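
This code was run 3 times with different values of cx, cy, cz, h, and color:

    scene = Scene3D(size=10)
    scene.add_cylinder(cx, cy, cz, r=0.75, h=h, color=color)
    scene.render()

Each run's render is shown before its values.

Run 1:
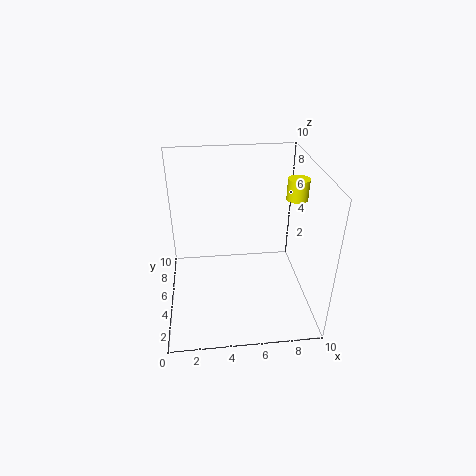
cx = 9.25; cy = 6; cz = 7.25; h = 1.5; color = 'yellow'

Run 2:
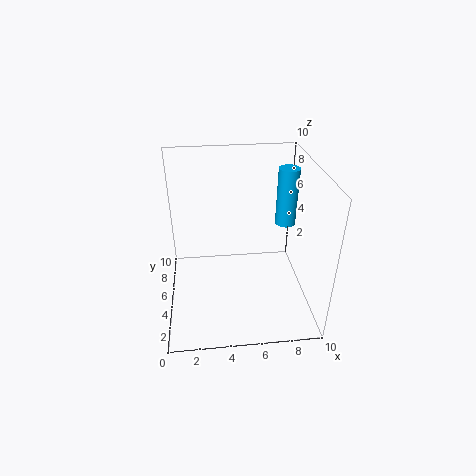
cx = 8.75; cy = 6.75; cz = 5; h = 4.25; color = 'deepskyblue'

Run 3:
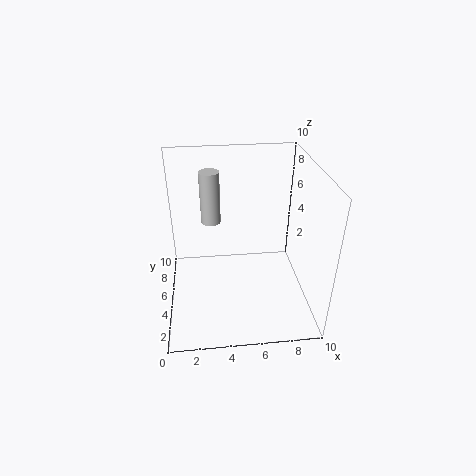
cx = 3.25; cy = 8; cz = 4.75; h = 4; color = 'lightgray'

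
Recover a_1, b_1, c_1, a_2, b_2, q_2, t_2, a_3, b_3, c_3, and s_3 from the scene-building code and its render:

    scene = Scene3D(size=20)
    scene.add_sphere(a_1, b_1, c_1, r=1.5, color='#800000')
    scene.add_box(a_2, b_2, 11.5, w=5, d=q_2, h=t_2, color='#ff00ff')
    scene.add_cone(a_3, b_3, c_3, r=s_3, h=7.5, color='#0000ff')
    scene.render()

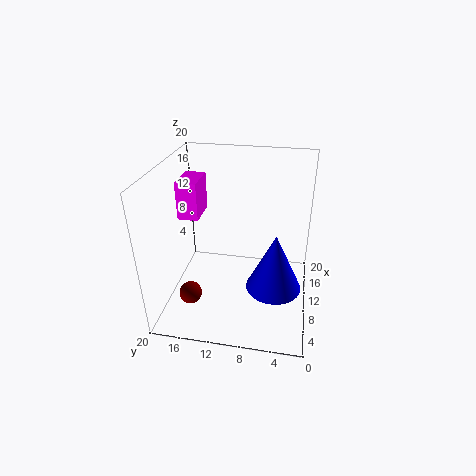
a_1 = 4.5
b_1 = 15.5
c_1 = 4
a_2 = 11
b_2 = 16
q_2 = 3
t_2 = 5.5
a_3 = 5.5
b_3 = 4.5
c_3 = 6
s_3 = 3.5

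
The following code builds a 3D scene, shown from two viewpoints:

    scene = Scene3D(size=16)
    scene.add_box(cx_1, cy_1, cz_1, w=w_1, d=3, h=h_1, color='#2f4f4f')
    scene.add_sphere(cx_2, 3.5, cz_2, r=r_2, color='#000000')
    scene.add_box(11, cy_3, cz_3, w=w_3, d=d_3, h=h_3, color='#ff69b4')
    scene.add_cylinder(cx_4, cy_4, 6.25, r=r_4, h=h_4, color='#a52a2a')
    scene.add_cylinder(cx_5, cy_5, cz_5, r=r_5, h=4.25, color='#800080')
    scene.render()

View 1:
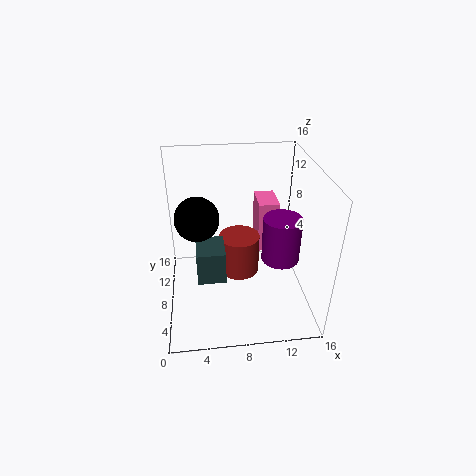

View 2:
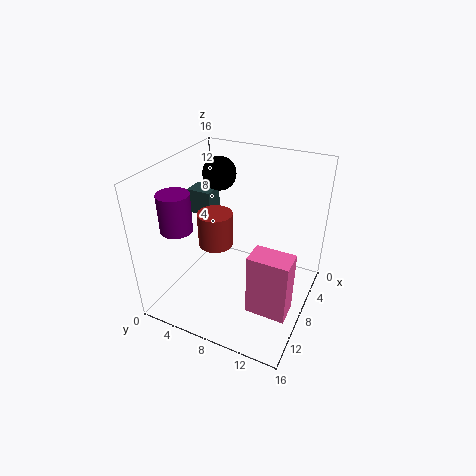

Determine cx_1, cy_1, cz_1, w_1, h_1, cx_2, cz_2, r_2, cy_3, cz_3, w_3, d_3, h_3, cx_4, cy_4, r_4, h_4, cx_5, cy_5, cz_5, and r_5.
cx_1 = 3.5; cy_1 = 0.25; cz_1 = 8.5; w_1 = 2.5; h_1 = 3; cx_2 = 3.75; cz_2 = 13.25; r_2 = 2; cy_3 = 11.5; cz_3 = 3.5; w_3 = 2.5; d_3 = 4; h_3 = 6.5; cx_4 = 7.75; cy_4 = 5; r_4 = 2; h_4 = 4; cx_5 = 11.25; cy_5 = 2.25; cz_5 = 9.25; r_5 = 1.75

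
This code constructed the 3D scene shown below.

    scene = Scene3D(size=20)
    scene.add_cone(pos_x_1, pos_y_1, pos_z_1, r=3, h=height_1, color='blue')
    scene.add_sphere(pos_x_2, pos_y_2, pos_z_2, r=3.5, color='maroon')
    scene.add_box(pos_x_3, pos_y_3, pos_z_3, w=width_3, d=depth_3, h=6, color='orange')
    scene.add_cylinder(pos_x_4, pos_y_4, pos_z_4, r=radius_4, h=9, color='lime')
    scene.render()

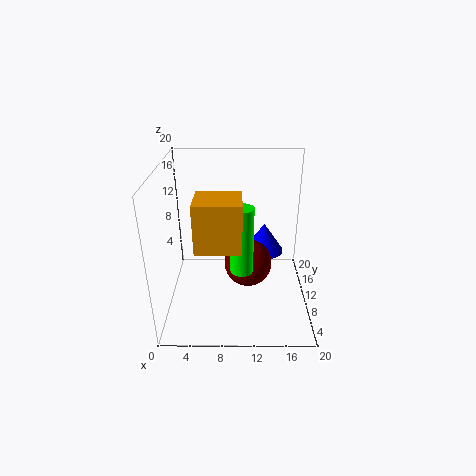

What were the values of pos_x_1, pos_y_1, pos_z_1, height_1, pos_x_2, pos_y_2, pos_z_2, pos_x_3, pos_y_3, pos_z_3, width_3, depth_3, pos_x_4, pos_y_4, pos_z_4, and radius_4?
pos_x_1 = 14
pos_y_1 = 14.5
pos_z_1 = 5.5
height_1 = 4.5
pos_x_2 = 11.5
pos_y_2 = 11.5
pos_z_2 = 5
pos_x_3 = 5
pos_y_3 = 2
pos_z_3 = 12
width_3 = 5.5
depth_3 = 5
pos_x_4 = 10.5
pos_y_4 = 6.5
pos_z_4 = 7
radius_4 = 1.5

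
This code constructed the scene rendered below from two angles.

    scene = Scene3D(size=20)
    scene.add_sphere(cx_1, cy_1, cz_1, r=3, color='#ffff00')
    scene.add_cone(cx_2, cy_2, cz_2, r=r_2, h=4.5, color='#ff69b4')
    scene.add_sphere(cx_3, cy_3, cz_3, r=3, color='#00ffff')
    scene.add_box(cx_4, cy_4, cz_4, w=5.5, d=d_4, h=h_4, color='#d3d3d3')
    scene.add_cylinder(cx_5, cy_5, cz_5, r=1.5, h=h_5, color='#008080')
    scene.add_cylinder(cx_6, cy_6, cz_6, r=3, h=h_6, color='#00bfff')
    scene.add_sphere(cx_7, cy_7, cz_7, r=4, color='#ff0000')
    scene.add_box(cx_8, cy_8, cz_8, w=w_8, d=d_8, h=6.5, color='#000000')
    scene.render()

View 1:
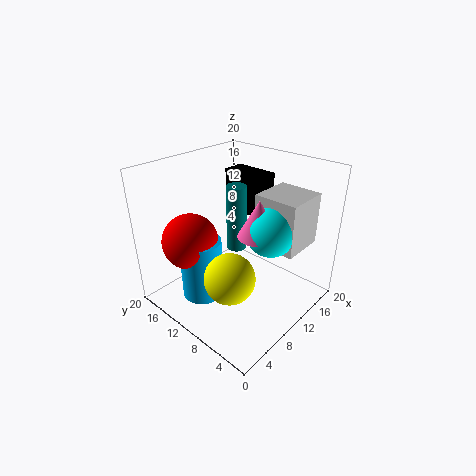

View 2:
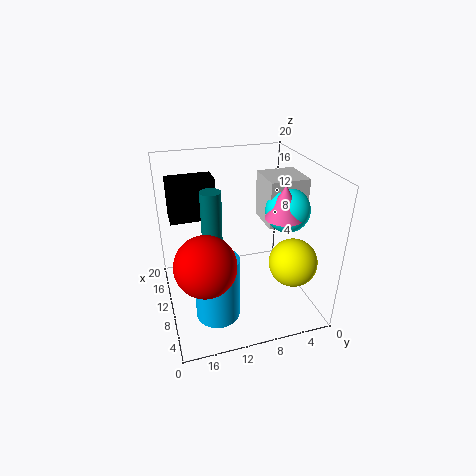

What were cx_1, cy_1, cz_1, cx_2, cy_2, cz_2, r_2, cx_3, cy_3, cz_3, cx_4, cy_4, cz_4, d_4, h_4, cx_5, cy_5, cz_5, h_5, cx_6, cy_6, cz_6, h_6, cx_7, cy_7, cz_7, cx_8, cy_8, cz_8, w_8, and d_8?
cx_1 = 3
cy_1 = 5
cz_1 = 9.5
cx_2 = 7.5
cy_2 = 4.5
cz_2 = 13.5
r_2 = 2.5
cx_3 = 8.5
cy_3 = 3.5
cz_3 = 14
cx_4 = 8.5
cy_4 = 0.5
cz_4 = 11.5
d_4 = 5.5
h_4 = 6.5
cx_5 = 13
cy_5 = 13
cz_5 = 6
h_5 = 10
cx_6 = 6.5
cy_6 = 14
cz_6 = 0.5
h_6 = 9
cx_7 = 6
cy_7 = 15.5
cz_7 = 9
cx_8 = 16.5
cy_8 = 11.5
cz_8 = 10
w_8 = 3.5
d_8 = 7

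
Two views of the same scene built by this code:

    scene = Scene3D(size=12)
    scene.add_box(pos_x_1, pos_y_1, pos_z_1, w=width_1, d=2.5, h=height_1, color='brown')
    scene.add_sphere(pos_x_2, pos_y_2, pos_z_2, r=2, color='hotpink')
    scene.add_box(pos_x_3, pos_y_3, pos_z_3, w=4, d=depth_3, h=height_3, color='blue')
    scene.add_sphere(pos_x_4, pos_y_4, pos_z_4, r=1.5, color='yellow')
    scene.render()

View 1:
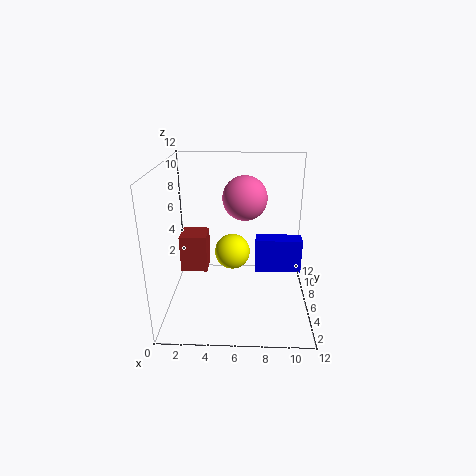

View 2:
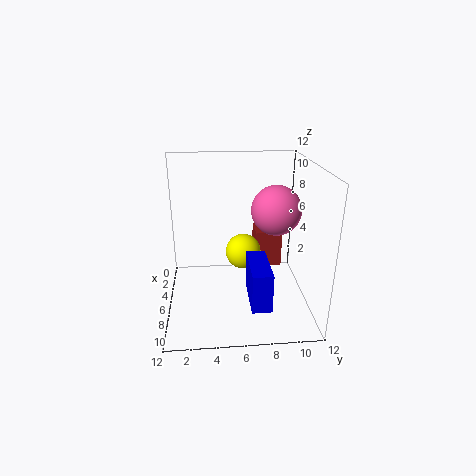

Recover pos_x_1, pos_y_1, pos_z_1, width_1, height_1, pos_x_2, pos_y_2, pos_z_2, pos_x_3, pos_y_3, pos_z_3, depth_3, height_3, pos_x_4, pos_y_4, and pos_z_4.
pos_x_1 = 0.5, pos_y_1 = 8, pos_z_1 = 1.5, width_1 = 2.5, height_1 = 3.5, pos_x_2 = 6.5, pos_y_2 = 9, pos_z_2 = 8.5, pos_x_3 = 7.5, pos_y_3 = 6.5, pos_z_3 = 2.5, depth_3 = 1.5, height_3 = 3, pos_x_4 = 5.5, pos_y_4 = 6.5, pos_z_4 = 4.5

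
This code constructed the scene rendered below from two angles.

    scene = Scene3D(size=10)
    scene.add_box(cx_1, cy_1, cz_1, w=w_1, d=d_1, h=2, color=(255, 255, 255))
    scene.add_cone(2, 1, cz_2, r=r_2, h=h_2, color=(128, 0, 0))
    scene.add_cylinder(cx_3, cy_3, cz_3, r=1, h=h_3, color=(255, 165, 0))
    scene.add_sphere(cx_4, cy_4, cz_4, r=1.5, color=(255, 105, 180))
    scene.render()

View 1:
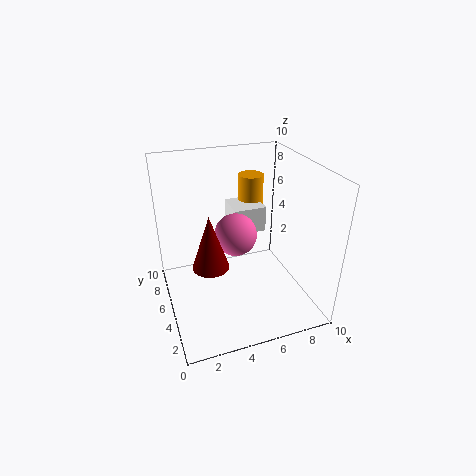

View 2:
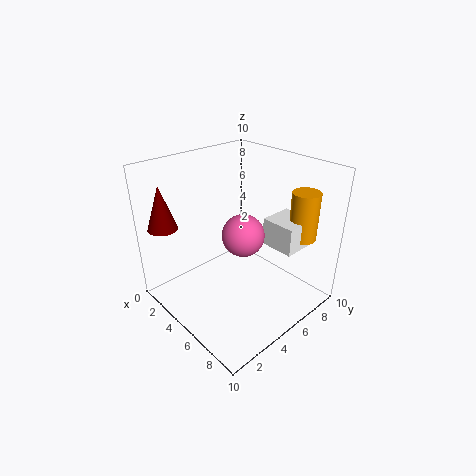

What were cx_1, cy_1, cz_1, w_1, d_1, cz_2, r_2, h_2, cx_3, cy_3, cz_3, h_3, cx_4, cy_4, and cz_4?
cx_1 = 5.5; cy_1 = 7; cz_1 = 4; w_1 = 2.5; d_1 = 2.5; cz_2 = 6; r_2 = 1; h_2 = 3; cx_3 = 7.5; cy_3 = 9; cz_3 = 4.5; h_3 = 3.5; cx_4 = 5; cy_4 = 5.5; cz_4 = 5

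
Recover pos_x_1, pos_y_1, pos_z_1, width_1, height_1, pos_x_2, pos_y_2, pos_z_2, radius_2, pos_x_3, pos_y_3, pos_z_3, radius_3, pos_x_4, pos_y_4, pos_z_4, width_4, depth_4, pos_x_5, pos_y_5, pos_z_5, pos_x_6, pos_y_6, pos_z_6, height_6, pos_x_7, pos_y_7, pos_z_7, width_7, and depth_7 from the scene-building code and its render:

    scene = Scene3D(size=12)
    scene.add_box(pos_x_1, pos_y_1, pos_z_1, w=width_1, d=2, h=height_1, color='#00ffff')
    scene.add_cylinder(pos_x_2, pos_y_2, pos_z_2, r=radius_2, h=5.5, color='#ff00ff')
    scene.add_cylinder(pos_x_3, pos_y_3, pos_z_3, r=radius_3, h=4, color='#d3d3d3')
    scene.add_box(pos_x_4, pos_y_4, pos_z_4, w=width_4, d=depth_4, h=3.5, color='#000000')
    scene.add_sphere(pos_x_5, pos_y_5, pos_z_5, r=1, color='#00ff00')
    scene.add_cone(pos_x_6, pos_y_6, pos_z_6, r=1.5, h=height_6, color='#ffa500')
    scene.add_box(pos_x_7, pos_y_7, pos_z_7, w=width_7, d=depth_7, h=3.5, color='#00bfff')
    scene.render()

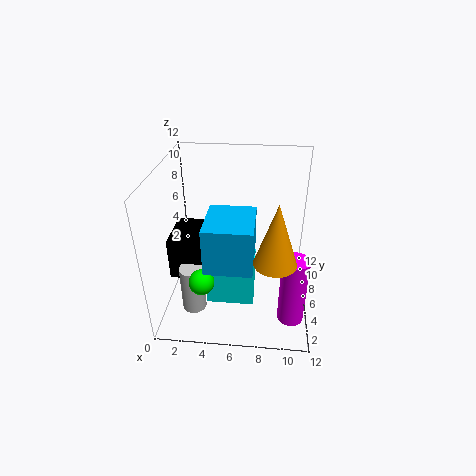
pos_x_1 = 3.5
pos_y_1 = 4
pos_z_1 = 0.5
width_1 = 4
height_1 = 4.5
pos_x_2 = 10.5
pos_y_2 = 2
pos_z_2 = 1.5
radius_2 = 1
pos_x_3 = 2.5
pos_y_3 = 3.5
pos_z_3 = 0.5
radius_3 = 1
pos_x_4 = 0.5
pos_y_4 = 4
pos_z_4 = 3
width_4 = 4
depth_4 = 4
pos_x_5 = 3.5
pos_y_5 = 2.5
pos_z_5 = 4
pos_x_6 = 9
pos_y_6 = 1.5
pos_z_6 = 7
height_6 = 4.5
pos_x_7 = 4
pos_y_7 = 1
pos_z_7 = 6
width_7 = 3.5
depth_7 = 4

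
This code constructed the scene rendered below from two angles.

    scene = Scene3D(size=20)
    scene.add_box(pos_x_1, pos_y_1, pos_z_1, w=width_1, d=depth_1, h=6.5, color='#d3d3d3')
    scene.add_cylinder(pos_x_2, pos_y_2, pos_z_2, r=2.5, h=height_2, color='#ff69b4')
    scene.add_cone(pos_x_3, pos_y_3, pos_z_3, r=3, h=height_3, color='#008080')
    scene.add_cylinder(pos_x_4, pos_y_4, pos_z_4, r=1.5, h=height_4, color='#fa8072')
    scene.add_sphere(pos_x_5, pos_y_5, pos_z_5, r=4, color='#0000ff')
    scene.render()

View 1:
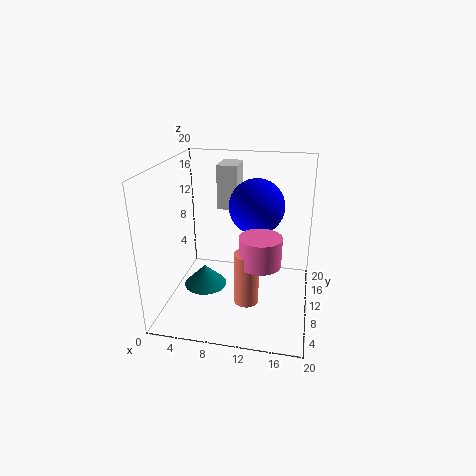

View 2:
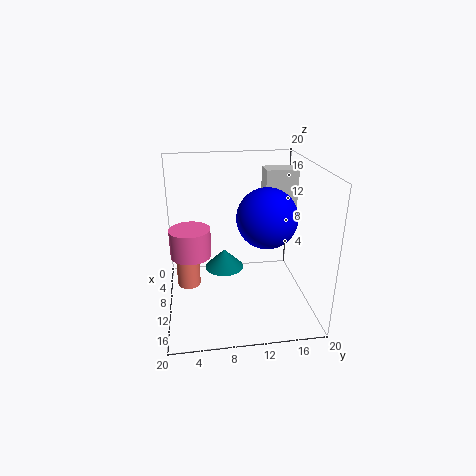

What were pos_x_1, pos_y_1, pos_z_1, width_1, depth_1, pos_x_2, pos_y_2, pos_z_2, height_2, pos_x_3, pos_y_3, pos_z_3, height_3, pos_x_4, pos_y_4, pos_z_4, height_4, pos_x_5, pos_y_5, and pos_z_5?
pos_x_1 = 6, pos_y_1 = 14, pos_z_1 = 12.5, width_1 = 3, depth_1 = 4.5, pos_x_2 = 14, pos_y_2 = 3.5, pos_z_2 = 10, height_2 = 3.5, pos_x_3 = 5.5, pos_y_3 = 8.5, pos_z_3 = 3, height_3 = 3, pos_x_4 = 12.5, pos_y_4 = 3, pos_z_4 = 5, height_4 = 6.5, pos_x_5 = 12, pos_y_5 = 13.5, pos_z_5 = 13.5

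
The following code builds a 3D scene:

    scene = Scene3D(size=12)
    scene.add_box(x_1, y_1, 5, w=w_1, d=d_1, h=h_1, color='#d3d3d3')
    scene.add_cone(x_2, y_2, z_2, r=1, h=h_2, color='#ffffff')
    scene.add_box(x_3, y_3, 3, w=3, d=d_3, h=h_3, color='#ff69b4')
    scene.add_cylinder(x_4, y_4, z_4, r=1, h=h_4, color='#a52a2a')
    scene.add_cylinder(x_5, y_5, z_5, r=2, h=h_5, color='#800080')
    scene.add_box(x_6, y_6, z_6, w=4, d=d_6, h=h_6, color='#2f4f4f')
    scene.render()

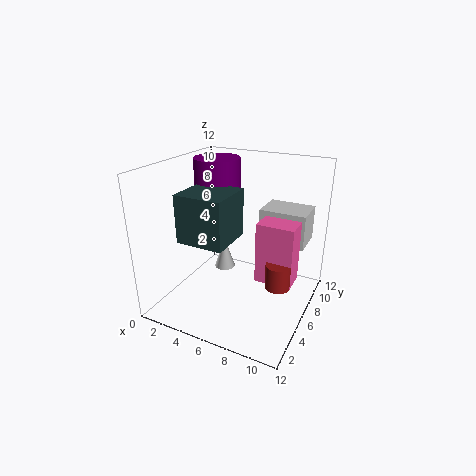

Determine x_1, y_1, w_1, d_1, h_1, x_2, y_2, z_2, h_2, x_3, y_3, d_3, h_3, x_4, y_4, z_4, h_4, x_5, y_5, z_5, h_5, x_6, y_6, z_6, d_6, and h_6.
x_1 = 7, y_1 = 8, w_1 = 4, d_1 = 3, h_1 = 3, x_2 = 3, y_2 = 9, z_2 = 1, h_2 = 3, x_3 = 8, y_3 = 5, d_3 = 2, h_3 = 5, x_4 = 10, y_4 = 5, z_4 = 3, h_4 = 2, x_5 = 3, y_5 = 8, z_5 = 6, h_5 = 6, x_6 = 2, y_6 = 3, z_6 = 6, d_6 = 4, h_6 = 4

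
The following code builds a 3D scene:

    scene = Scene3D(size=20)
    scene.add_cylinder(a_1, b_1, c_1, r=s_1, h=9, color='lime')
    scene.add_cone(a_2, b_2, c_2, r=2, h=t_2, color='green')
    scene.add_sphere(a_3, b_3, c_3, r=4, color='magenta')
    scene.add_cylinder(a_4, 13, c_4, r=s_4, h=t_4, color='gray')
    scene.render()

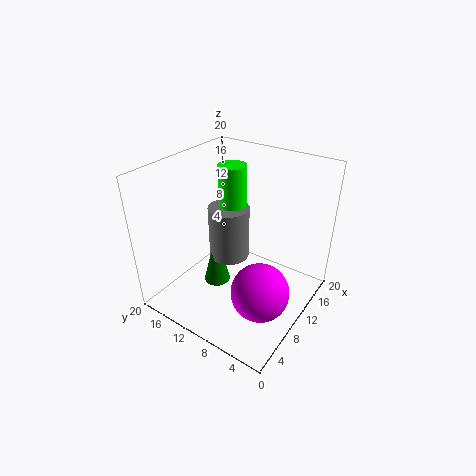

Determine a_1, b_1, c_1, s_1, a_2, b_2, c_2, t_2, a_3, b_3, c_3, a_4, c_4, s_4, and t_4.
a_1 = 13; b_1 = 13; c_1 = 10; s_1 = 2; a_2 = 10; b_2 = 14; c_2 = 1; t_2 = 8; a_3 = 8; b_3 = 5; c_3 = 4; a_4 = 12; c_4 = 5; s_4 = 3; t_4 = 8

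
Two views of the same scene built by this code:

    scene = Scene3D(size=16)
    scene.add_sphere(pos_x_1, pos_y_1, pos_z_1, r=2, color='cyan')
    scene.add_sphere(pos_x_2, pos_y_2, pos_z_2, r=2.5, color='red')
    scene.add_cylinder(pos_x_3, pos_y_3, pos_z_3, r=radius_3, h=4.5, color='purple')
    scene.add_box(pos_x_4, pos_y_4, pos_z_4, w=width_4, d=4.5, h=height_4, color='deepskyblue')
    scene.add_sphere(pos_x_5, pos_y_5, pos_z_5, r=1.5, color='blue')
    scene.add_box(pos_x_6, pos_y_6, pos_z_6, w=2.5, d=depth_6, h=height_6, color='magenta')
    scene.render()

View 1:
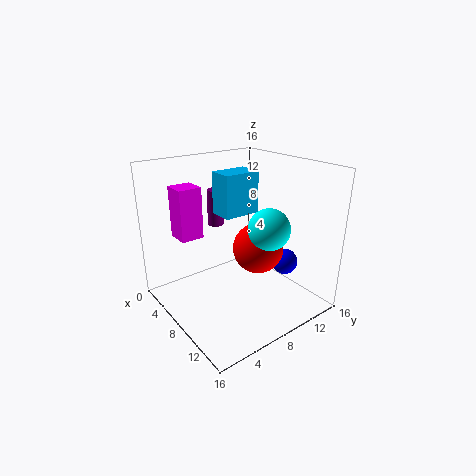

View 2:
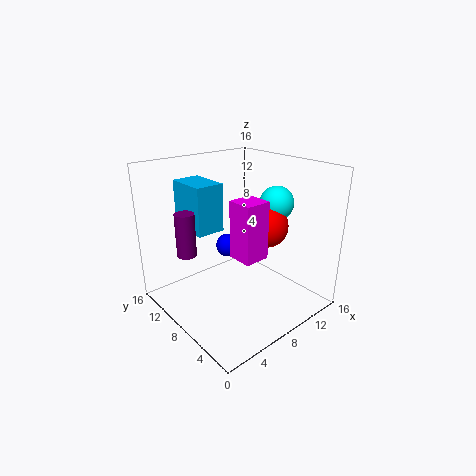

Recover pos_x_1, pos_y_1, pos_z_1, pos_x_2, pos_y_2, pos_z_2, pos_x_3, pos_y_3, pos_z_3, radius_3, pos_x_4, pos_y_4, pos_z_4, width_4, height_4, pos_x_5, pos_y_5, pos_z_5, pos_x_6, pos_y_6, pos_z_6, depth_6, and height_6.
pos_x_1 = 13.5, pos_y_1 = 7.5, pos_z_1 = 11, pos_x_2 = 12, pos_y_2 = 7.5, pos_z_2 = 8.5, pos_x_3 = 2, pos_y_3 = 9, pos_z_3 = 7.5, radius_3 = 1, pos_x_4 = 3, pos_y_4 = 8, pos_z_4 = 9.5, width_4 = 3, height_4 = 5, pos_x_5 = 10.5, pos_y_5 = 13, pos_z_5 = 4.5, pos_x_6 = 4, pos_y_6 = 2, pos_z_6 = 8.5, depth_6 = 2.5, height_6 = 5.5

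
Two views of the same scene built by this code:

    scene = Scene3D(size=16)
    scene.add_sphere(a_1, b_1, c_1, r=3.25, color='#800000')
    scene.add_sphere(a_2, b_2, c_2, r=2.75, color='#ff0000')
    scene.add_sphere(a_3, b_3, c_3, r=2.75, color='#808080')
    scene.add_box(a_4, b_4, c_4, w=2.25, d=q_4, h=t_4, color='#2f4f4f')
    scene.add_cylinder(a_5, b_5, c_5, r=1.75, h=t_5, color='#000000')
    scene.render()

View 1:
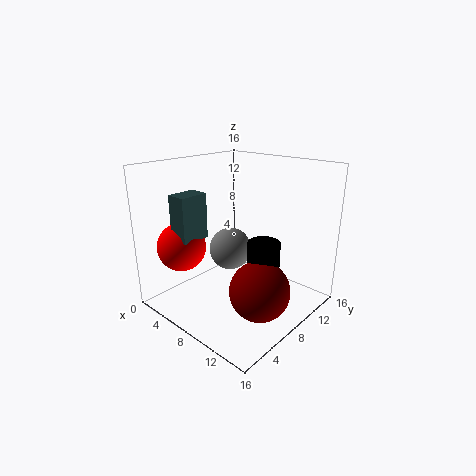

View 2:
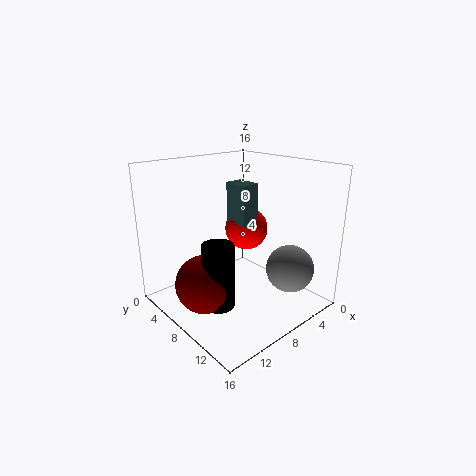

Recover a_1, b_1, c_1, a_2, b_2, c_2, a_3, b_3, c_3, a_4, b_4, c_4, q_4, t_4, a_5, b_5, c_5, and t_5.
a_1 = 12, b_1 = 7, c_1 = 3.25, a_2 = 3, b_2 = 4, c_2 = 6.75, a_3 = 3.25, b_3 = 11.75, c_3 = 4, a_4 = 3, b_4 = 2.75, c_4 = 8, q_4 = 3.25, t_4 = 5, a_5 = 11.25, b_5 = 8.5, c_5 = 1, t_5 = 7.25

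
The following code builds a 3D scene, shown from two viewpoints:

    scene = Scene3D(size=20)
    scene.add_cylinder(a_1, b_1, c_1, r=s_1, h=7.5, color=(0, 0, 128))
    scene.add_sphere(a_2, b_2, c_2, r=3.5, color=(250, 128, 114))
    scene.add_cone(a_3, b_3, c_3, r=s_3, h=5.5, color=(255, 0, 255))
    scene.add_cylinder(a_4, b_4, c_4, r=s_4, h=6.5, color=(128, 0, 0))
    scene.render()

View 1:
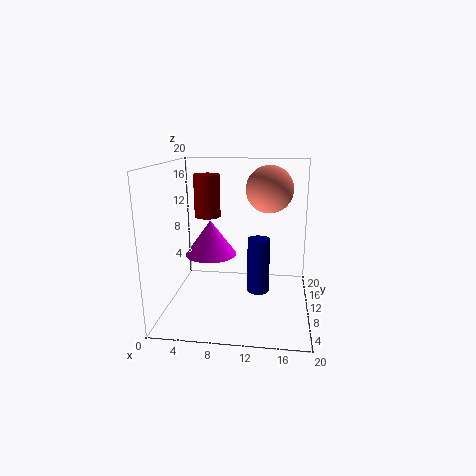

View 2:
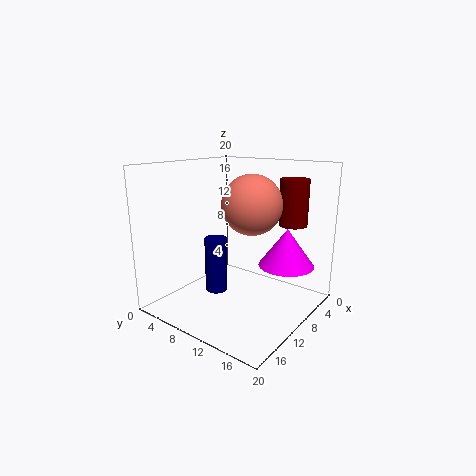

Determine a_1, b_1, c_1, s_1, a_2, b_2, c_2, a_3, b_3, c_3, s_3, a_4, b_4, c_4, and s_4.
a_1 = 13; b_1 = 8.5; c_1 = 3; s_1 = 1.5; a_2 = 14; b_2 = 15; c_2 = 16; a_3 = 5; b_3 = 15; c_3 = 5.5; s_3 = 4; a_4 = 4.5; b_4 = 15.5; c_4 = 11.5; s_4 = 2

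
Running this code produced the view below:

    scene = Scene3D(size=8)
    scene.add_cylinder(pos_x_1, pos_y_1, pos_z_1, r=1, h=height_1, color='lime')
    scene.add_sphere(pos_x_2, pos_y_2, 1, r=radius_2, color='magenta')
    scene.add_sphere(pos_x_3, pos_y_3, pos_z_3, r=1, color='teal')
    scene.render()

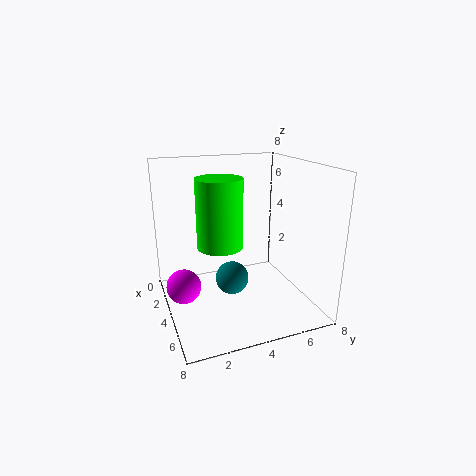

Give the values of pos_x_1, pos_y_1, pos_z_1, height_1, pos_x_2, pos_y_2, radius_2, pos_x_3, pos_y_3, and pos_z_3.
pos_x_1 = 7, pos_y_1 = 2, pos_z_1 = 5, height_1 = 3, pos_x_2 = 3, pos_y_2 = 1, radius_2 = 1, pos_x_3 = 3, pos_y_3 = 4, pos_z_3 = 1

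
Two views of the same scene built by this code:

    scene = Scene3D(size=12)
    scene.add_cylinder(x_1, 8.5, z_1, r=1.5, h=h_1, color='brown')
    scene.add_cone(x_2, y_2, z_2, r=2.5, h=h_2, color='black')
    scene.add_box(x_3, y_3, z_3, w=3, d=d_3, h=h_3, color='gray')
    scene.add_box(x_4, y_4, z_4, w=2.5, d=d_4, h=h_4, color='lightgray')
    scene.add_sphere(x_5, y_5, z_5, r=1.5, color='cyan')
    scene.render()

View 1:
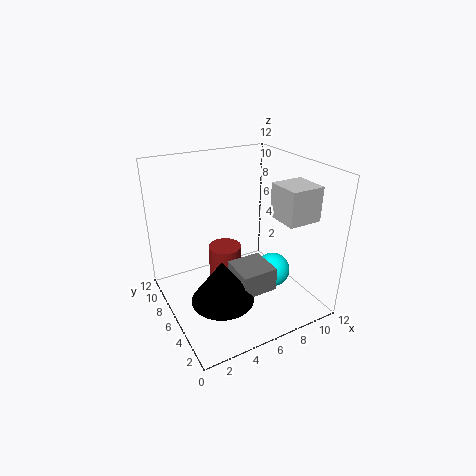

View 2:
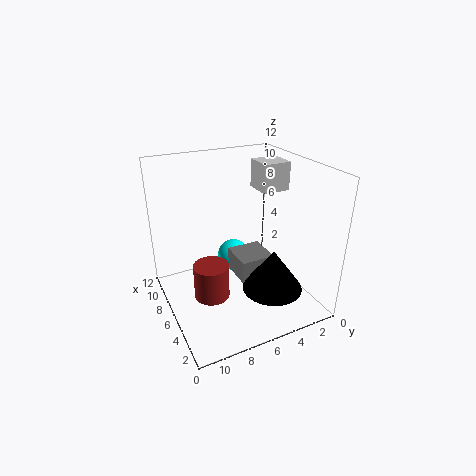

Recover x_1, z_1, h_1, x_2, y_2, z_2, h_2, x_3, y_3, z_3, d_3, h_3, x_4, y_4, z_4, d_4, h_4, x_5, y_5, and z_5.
x_1 = 6; z_1 = 1; h_1 = 3; x_2 = 3.5; y_2 = 4; z_2 = 2; h_2 = 3.5; x_3 = 5; y_3 = 3; z_3 = 2; d_3 = 3; h_3 = 2; x_4 = 7; y_4 = 0.5; z_4 = 9; d_4 = 2.5; h_4 = 2.5; x_5 = 9; y_5 = 5; z_5 = 2.5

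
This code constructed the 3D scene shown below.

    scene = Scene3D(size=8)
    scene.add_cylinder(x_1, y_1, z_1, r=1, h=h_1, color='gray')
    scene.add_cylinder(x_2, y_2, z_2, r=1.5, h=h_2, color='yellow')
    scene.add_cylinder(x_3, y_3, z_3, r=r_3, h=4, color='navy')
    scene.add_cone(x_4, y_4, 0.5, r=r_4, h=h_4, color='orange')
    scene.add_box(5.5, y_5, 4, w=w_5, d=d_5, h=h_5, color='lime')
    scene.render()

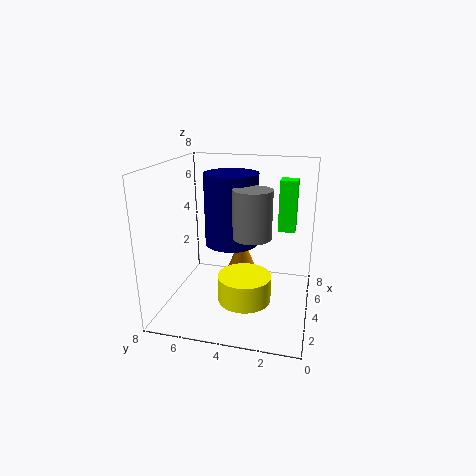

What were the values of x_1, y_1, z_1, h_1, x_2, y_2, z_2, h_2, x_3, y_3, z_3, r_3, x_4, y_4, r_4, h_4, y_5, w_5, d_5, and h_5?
x_1 = 3
y_1 = 3
z_1 = 4.5
h_1 = 2.5
x_2 = 3.5
y_2 = 3.5
z_2 = 0.5
h_2 = 1.5
x_3 = 4.5
y_3 = 4.5
z_3 = 3.5
r_3 = 1.5
x_4 = 7
y_4 = 4.5
r_4 = 1
h_4 = 2.5
y_5 = 1
w_5 = 1
d_5 = 1
h_5 = 3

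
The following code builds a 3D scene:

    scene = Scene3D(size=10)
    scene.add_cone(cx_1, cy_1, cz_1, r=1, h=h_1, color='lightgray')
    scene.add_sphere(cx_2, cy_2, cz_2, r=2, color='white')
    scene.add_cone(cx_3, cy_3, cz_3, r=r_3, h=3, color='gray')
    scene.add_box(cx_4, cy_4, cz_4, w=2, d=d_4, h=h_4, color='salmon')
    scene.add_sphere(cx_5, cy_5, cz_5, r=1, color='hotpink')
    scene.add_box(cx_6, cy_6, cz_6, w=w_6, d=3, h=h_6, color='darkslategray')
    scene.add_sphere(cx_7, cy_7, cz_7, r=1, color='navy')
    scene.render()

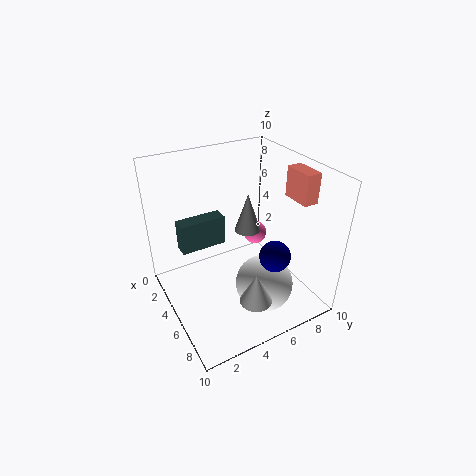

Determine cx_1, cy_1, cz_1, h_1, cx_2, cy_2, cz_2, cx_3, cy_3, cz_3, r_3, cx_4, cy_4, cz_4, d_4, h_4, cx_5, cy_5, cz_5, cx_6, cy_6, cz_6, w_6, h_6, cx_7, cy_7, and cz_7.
cx_1 = 9
cy_1 = 4
cz_1 = 3
h_1 = 2
cx_2 = 7
cy_2 = 6
cz_2 = 2
cx_3 = 3
cy_3 = 7
cz_3 = 4
r_3 = 1
cx_4 = 6
cy_4 = 8
cz_4 = 8
d_4 = 1
h_4 = 2
cx_5 = 1
cy_5 = 9
cz_5 = 2
cx_6 = 4
cy_6 = 1
cz_6 = 5
w_6 = 1
h_6 = 2
cx_7 = 8
cy_7 = 6
cz_7 = 5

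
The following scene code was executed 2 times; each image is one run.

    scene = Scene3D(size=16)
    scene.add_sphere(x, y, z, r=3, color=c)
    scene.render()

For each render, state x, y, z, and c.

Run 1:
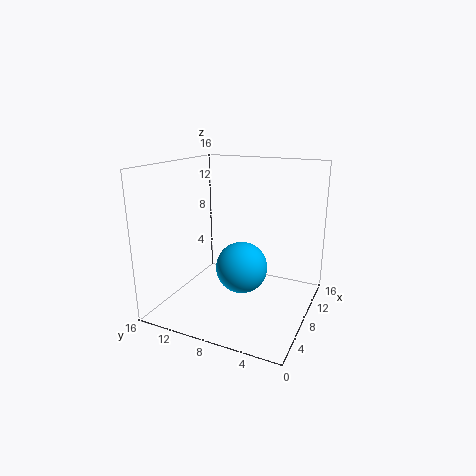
x = 9, y = 8, z = 4, c = 'deepskyblue'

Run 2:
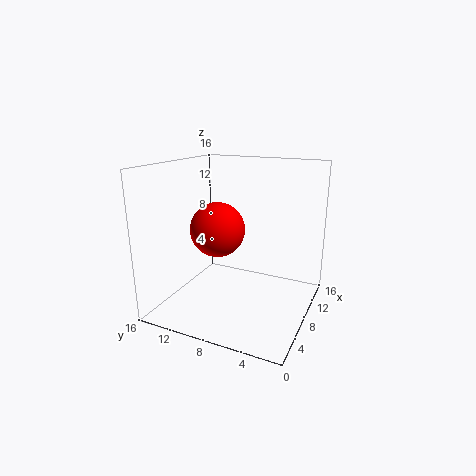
x = 7, y = 10, z = 9, c = 'red'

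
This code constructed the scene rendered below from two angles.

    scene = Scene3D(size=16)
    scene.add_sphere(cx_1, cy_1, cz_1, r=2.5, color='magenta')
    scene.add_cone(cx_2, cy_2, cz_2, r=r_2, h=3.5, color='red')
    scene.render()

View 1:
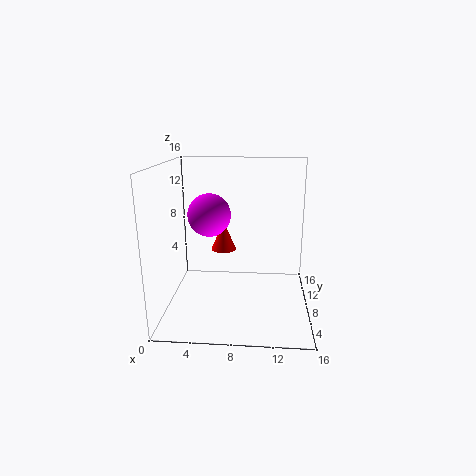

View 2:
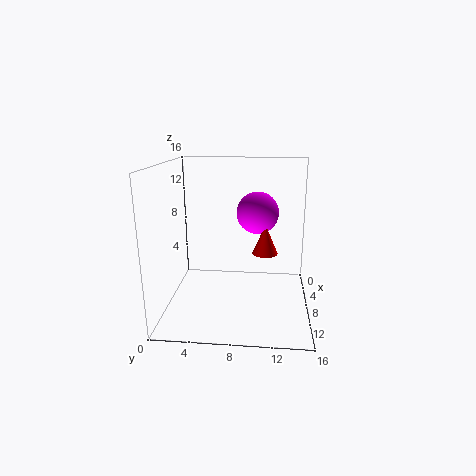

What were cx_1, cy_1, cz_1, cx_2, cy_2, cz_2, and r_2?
cx_1 = 4.5, cy_1 = 10, cz_1 = 10, cx_2 = 6, cy_2 = 11, cz_2 = 5.5, r_2 = 1.5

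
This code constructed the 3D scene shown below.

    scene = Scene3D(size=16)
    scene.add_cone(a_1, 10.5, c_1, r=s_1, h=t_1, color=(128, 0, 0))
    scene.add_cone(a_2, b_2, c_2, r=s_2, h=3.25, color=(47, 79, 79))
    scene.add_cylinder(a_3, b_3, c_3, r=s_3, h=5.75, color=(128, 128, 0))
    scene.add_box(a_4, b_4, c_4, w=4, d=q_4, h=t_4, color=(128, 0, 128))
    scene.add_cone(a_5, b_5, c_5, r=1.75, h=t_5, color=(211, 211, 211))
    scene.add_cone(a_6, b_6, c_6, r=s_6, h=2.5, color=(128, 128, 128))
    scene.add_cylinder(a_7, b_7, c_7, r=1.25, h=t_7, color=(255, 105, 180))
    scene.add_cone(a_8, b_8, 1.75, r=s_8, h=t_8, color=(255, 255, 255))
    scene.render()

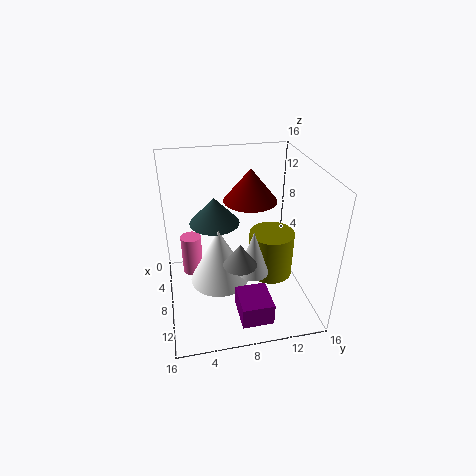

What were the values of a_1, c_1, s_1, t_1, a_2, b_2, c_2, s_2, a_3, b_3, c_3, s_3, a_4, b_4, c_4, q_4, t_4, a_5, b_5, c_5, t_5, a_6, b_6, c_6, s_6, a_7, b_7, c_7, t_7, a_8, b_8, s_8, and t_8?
a_1 = 3.5, c_1 = 10.25, s_1 = 3.25, t_1 = 4, a_2 = 4, b_2 = 6, c_2 = 8, s_2 = 3, a_3 = 5.75, b_3 = 12.75, c_3 = 1, s_3 = 2.75, a_4 = 10, b_4 = 7.25, c_4 = 0.25, q_4 = 3.5, t_4 = 2.5, a_5 = 9.25, b_5 = 9.5, c_5 = 4, t_5 = 5.25, a_6 = 11.25, b_6 = 7.5, c_6 = 6.75, s_6 = 1.75, a_7 = 3.75, b_7 = 3, c_7 = 1.25, t_7 = 5, a_8 = 6.75, b_8 = 6, s_8 = 3.5, t_8 = 6.75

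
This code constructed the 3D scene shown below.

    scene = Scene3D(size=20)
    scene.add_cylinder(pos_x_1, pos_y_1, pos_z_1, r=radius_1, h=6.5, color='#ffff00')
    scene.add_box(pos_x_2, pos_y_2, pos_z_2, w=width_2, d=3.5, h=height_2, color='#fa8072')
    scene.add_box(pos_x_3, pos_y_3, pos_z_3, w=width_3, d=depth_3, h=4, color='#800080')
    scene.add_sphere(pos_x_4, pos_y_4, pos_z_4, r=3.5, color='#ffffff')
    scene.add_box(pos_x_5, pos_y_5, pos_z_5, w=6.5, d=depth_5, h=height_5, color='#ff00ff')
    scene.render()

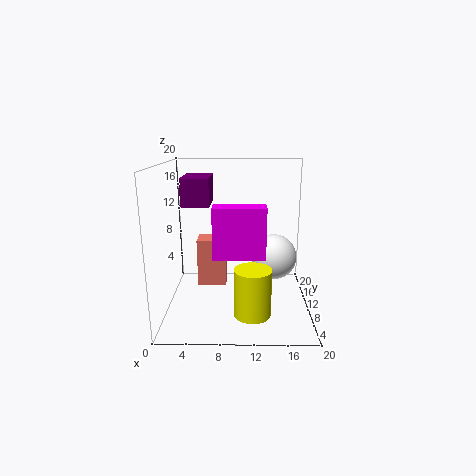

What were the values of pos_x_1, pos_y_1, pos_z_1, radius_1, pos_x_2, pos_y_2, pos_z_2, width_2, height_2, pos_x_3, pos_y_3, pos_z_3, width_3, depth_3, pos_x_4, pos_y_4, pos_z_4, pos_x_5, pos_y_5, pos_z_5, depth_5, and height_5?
pos_x_1 = 12, pos_y_1 = 6, pos_z_1 = 0.5, radius_1 = 2.5, pos_x_2 = 3.5, pos_y_2 = 14.5, pos_z_2 = 0.5, width_2 = 4.5, height_2 = 7.5, pos_x_3 = 2, pos_y_3 = 11, pos_z_3 = 14, width_3 = 4, depth_3 = 6.5, pos_x_4 = 15.5, pos_y_4 = 14.5, pos_z_4 = 5.5, pos_x_5 = 7, pos_y_5 = 4, pos_z_5 = 9, depth_5 = 2.5, height_5 = 6.5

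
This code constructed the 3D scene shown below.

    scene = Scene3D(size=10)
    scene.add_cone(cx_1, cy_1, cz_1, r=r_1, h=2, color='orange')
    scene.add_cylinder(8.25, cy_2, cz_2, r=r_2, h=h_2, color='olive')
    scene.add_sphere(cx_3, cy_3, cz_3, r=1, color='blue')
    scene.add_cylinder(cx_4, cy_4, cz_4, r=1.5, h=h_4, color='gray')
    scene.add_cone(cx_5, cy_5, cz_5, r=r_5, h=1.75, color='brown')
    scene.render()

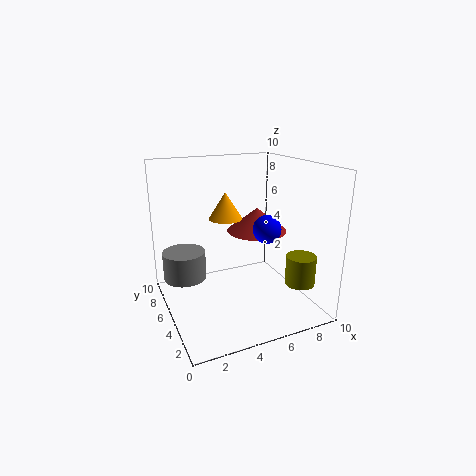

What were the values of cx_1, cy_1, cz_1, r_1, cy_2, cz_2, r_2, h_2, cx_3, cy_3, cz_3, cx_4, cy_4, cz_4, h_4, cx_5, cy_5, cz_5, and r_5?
cx_1 = 5
cy_1 = 7.25
cz_1 = 5.75
r_1 = 1.25
cy_2 = 2
cz_2 = 2.25
r_2 = 1
h_2 = 2
cx_3 = 7
cy_3 = 4.5
cz_3 = 5.5
cx_4 = 1.5
cy_4 = 6.5
cz_4 = 2
h_4 = 2
cx_5 = 7.25
cy_5 = 6.5
cz_5 = 4.75
r_5 = 2.25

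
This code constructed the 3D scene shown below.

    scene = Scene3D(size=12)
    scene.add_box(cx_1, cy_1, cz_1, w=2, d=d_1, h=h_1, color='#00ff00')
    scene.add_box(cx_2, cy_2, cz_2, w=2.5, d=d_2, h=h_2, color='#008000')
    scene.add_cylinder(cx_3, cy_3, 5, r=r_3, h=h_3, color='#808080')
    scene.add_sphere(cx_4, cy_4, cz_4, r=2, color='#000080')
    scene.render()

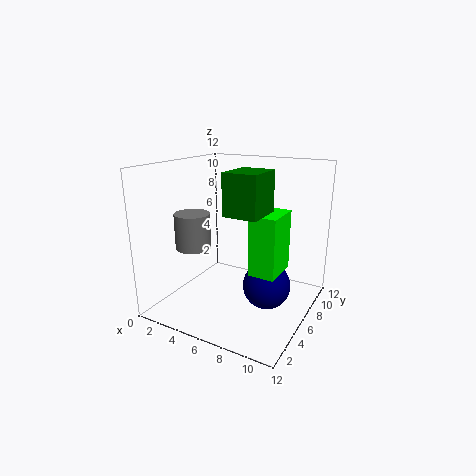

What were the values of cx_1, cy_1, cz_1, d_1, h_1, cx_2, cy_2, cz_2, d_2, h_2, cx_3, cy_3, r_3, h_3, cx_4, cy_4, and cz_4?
cx_1 = 8.5, cy_1 = 3, cz_1 = 4.5, d_1 = 3, h_1 = 4.5, cx_2 = 7, cy_2 = 2, cz_2 = 9, d_2 = 3, h_2 = 3, cx_3 = 2.5, cy_3 = 4.5, r_3 = 1.5, h_3 = 3, cx_4 = 8.5, cy_4 = 6.5, cz_4 = 2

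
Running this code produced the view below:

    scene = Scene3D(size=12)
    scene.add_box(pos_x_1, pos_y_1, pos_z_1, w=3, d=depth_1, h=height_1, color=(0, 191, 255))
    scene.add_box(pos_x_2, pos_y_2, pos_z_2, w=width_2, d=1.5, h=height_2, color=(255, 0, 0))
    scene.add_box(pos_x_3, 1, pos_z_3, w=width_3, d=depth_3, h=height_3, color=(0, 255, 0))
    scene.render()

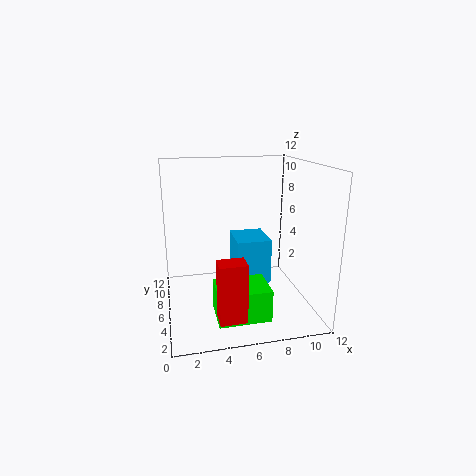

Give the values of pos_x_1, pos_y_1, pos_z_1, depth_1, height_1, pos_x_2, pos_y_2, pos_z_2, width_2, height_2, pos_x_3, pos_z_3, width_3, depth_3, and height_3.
pos_x_1 = 6, pos_y_1 = 6, pos_z_1 = 1.5, depth_1 = 3.5, height_1 = 4, pos_x_2 = 3.5, pos_y_2 = 0.5, pos_z_2 = 1.5, width_2 = 2, height_2 = 4.5, pos_x_3 = 3.5, pos_z_3 = 1, width_3 = 4, depth_3 = 3, height_3 = 2.5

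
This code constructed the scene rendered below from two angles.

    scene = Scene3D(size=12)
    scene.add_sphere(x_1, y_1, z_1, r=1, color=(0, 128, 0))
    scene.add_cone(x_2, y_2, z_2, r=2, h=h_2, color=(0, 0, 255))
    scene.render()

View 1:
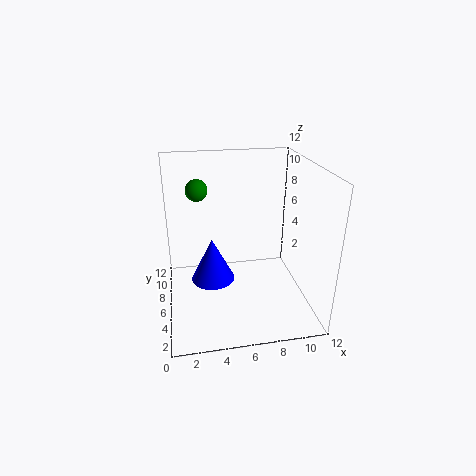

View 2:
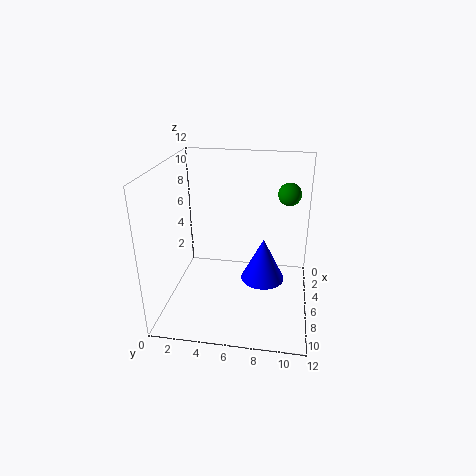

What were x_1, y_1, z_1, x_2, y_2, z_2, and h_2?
x_1 = 3; y_1 = 10; z_1 = 9; x_2 = 4; y_2 = 8; z_2 = 1; h_2 = 4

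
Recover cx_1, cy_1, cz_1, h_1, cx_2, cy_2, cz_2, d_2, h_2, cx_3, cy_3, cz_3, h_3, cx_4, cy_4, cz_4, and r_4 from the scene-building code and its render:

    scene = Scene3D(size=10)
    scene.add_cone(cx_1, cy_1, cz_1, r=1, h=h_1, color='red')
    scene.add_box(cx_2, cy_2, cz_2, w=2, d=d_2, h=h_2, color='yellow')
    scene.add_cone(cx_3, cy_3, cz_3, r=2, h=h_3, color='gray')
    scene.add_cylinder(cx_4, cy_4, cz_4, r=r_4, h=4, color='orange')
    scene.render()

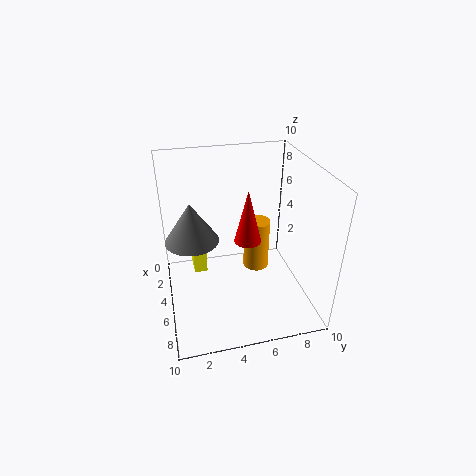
cx_1 = 4
cy_1 = 6
cz_1 = 4
h_1 = 4
cx_2 = 1
cy_2 = 2
cz_2 = 1
d_2 = 1
h_2 = 3
cx_3 = 3
cy_3 = 2
cz_3 = 4
h_3 = 3
cx_4 = 3
cy_4 = 7
cz_4 = 1
r_4 = 1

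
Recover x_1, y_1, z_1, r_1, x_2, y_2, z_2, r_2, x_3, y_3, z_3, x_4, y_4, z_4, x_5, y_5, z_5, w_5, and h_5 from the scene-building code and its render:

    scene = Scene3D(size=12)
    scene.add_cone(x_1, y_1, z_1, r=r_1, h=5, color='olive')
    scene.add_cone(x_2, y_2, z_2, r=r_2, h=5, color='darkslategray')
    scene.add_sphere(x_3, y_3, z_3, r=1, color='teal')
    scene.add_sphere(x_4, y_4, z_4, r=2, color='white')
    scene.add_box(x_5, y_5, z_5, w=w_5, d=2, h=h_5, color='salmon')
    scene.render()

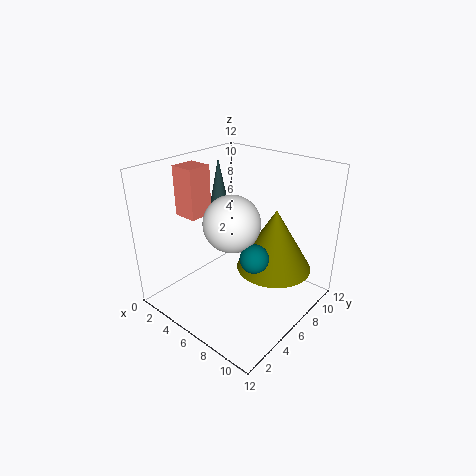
x_1 = 9, y_1 = 7, z_1 = 4, r_1 = 3, x_2 = 3, y_2 = 7, z_2 = 7, r_2 = 1, x_3 = 10, y_3 = 3, z_3 = 7, x_4 = 8, y_4 = 3, z_4 = 9, x_5 = 2, y_5 = 3, z_5 = 8, w_5 = 2, h_5 = 4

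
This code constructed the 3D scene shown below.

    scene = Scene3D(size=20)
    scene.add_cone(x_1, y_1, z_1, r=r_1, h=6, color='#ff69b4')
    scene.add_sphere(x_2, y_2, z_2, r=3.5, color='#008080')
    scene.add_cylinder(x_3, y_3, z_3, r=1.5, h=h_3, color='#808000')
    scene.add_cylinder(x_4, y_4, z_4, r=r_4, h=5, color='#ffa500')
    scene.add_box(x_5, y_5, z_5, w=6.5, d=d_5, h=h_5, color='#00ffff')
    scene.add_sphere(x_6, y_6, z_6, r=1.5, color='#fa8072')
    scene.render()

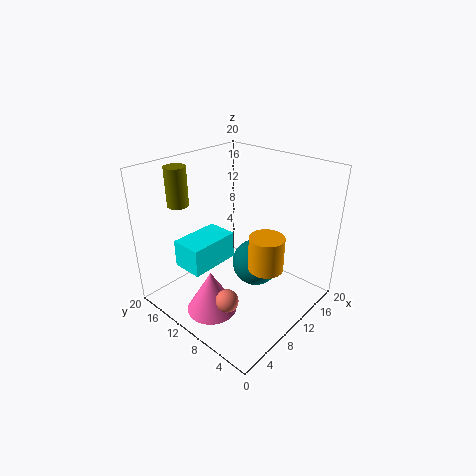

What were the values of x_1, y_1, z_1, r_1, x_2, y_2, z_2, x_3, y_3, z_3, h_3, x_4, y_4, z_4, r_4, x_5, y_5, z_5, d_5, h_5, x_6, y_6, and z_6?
x_1 = 5, y_1 = 10.5, z_1 = 0.5, r_1 = 3.5, x_2 = 13.5, y_2 = 9.5, z_2 = 4.5, x_3 = 6, y_3 = 17.5, z_3 = 14, h_3 = 5.5, x_4 = 12, y_4 = 6.5, z_4 = 5.5, r_4 = 2.5, x_5 = 1.5, y_5 = 9, z_5 = 8.5, d_5 = 4, h_5 = 3.5, x_6 = 4.5, y_6 = 7, z_6 = 4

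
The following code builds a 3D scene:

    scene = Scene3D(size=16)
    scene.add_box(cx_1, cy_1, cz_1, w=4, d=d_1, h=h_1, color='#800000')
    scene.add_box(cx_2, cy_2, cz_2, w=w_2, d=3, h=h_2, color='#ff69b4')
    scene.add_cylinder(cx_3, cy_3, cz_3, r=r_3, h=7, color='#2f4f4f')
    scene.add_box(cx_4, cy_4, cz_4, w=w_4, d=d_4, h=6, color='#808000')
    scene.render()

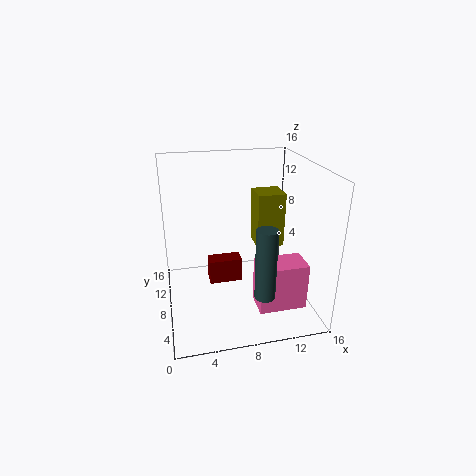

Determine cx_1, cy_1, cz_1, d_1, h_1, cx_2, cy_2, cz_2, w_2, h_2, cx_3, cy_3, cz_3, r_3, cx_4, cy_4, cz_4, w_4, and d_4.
cx_1 = 5, cy_1 = 10, cz_1 = 1, d_1 = 2, h_1 = 3, cx_2 = 9, cy_2 = 2, cz_2 = 2, w_2 = 5, h_2 = 5, cx_3 = 9, cy_3 = 1, cz_3 = 5, r_3 = 1, cx_4 = 10, cy_4 = 7, cz_4 = 7, w_4 = 3, d_4 = 3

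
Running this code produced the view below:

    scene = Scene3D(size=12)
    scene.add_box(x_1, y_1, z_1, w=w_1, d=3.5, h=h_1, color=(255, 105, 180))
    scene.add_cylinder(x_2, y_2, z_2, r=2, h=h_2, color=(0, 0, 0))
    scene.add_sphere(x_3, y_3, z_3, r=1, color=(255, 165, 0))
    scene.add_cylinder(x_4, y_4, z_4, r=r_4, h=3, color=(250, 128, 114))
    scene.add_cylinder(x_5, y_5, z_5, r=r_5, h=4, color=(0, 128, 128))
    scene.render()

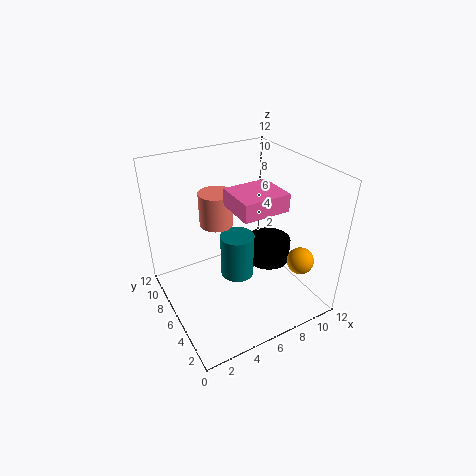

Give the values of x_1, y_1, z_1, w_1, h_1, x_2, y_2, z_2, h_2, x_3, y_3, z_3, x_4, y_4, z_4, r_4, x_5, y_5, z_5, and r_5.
x_1 = 5.5
y_1 = 4
z_1 = 8.5
w_1 = 4
h_1 = 1.5
x_2 = 9.5
y_2 = 6.5
z_2 = 2.5
h_2 = 2
x_3 = 8.5
y_3 = 1
z_3 = 6
x_4 = 5.5
y_4 = 9
z_4 = 6
r_4 = 1.5
x_5 = 6.5
y_5 = 7
z_5 = 1.5
r_5 = 1.5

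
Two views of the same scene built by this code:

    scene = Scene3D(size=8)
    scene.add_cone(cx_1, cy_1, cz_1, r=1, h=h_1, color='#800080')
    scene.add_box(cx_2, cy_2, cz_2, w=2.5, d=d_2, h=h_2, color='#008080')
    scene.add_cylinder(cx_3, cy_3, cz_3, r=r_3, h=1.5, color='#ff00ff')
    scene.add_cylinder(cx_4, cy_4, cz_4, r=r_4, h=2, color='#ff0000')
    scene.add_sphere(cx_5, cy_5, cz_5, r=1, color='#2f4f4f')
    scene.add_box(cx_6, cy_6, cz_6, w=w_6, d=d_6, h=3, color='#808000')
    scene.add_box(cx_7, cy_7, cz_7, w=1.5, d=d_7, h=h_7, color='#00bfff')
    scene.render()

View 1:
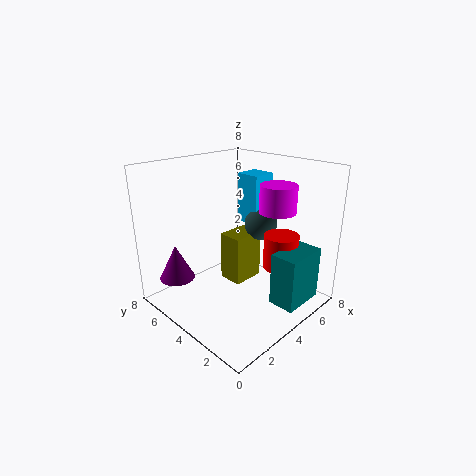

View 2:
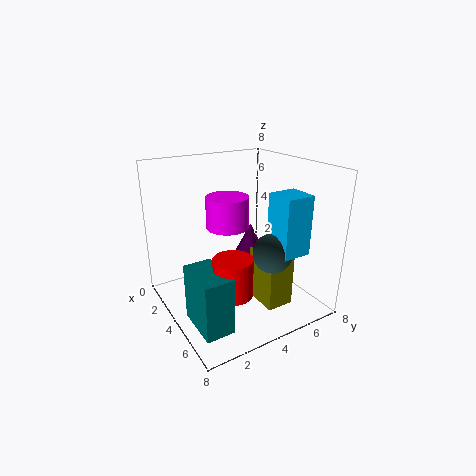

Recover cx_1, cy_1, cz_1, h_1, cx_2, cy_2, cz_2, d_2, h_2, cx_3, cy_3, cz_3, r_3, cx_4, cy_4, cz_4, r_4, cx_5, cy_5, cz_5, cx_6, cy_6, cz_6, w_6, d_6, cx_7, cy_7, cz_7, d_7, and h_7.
cx_1 = 1.5; cy_1 = 6.5; cz_1 = 1.5; h_1 = 2; cx_2 = 4.5; cy_2 = 0.5; cz_2 = 0.5; d_2 = 1.5; h_2 = 3; cx_3 = 5.5; cy_3 = 2.5; cz_3 = 5.5; r_3 = 1; cx_4 = 6; cy_4 = 2.5; cz_4 = 2; r_4 = 1; cx_5 = 6.5; cy_5 = 4.5; cz_5 = 4; cx_6 = 4.5; cy_6 = 4.5; cz_6 = 0.5; w_6 = 2; d_6 = 1.5; cx_7 = 6; cy_7 = 4.5; cz_7 = 4; d_7 = 1.5; h_7 = 3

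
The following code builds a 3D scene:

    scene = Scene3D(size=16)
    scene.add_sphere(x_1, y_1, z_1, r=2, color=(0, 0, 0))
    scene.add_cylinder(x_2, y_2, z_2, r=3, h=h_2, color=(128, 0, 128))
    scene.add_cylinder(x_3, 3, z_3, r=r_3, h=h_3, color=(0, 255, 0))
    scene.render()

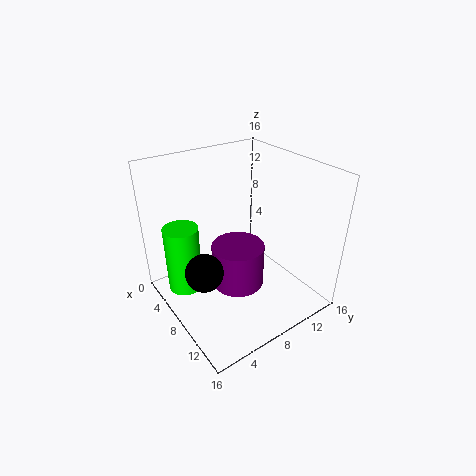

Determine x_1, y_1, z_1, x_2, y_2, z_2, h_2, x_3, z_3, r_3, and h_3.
x_1 = 9; y_1 = 3; z_1 = 6; x_2 = 8; y_2 = 8; z_2 = 2; h_2 = 5; x_3 = 4; z_3 = 1; r_3 = 2; h_3 = 8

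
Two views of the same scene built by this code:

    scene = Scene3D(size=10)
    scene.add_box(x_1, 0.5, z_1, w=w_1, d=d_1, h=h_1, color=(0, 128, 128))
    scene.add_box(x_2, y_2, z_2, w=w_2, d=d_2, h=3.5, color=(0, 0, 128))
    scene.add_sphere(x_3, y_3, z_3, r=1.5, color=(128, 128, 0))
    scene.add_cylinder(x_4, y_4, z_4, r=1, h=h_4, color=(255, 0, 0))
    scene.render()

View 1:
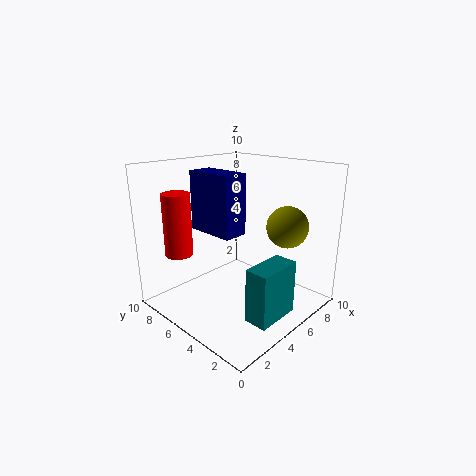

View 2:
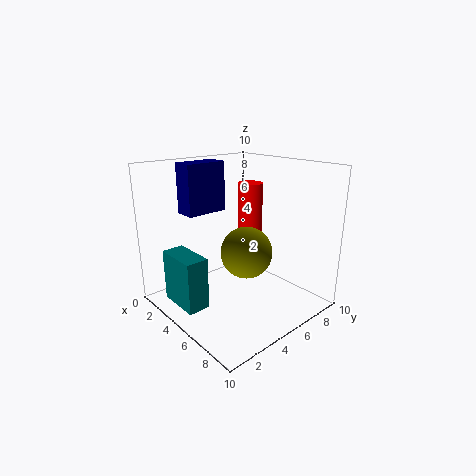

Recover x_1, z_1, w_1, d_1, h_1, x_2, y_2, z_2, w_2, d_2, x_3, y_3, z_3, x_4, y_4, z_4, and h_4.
x_1 = 2.5; z_1 = 1; w_1 = 3; d_1 = 1.5; h_1 = 3.5; x_2 = 1.5; y_2 = 2.5; z_2 = 6.5; w_2 = 1.5; d_2 = 3; x_3 = 8; y_3 = 3; z_3 = 5.5; x_4 = 2.5; y_4 = 8.5; z_4 = 3.5; h_4 = 4.5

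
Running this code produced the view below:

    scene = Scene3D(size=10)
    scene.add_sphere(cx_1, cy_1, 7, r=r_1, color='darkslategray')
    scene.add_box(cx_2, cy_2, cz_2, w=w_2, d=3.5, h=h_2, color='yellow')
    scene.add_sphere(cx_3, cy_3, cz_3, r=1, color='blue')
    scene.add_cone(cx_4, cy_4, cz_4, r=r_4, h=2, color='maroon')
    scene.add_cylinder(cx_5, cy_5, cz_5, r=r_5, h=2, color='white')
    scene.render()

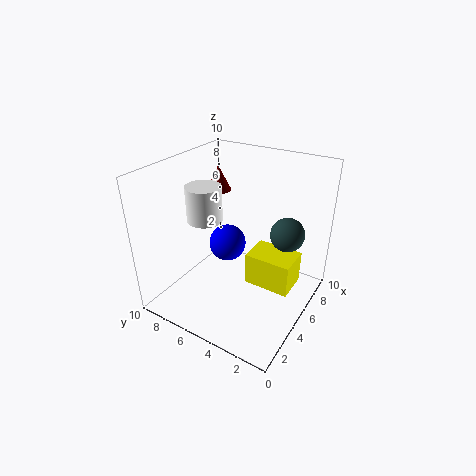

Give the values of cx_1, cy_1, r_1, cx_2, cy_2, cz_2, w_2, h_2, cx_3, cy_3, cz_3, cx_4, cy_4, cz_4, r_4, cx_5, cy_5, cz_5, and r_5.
cx_1 = 4; cy_1 = 1; r_1 = 1; cx_2 = 6; cy_2 = 1.5; cz_2 = 0.5; w_2 = 2.5; h_2 = 2.5; cx_3 = 1.5; cy_3 = 3.5; cz_3 = 7; cx_4 = 8.5; cy_4 = 9; cz_4 = 6.5; r_4 = 1; cx_5 = 1.5; cy_5 = 5; cz_5 = 8; r_5 = 1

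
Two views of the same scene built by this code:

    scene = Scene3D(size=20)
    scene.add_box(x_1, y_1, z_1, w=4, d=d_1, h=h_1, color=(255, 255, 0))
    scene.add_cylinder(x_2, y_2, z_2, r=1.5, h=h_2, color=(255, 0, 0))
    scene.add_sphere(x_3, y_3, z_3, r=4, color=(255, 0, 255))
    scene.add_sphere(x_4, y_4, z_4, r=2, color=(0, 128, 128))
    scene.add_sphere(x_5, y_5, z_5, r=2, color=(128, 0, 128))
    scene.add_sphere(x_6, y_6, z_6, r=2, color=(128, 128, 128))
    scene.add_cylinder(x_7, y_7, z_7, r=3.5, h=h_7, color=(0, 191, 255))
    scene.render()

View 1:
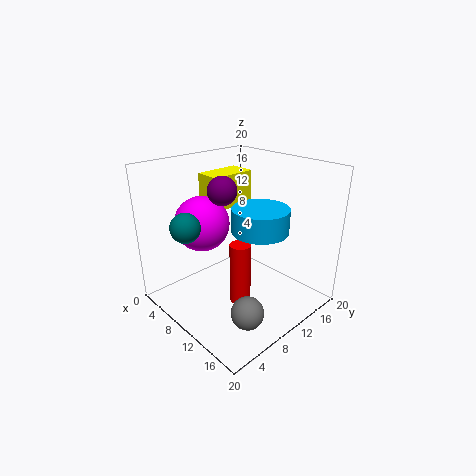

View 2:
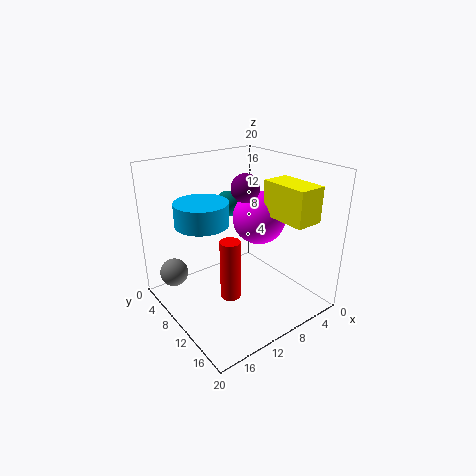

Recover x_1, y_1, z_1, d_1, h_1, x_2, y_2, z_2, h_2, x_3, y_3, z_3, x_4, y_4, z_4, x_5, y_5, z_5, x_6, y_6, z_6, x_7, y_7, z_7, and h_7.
x_1 = 1.5, y_1 = 10, z_1 = 12.5, d_1 = 7, h_1 = 5, x_2 = 11, y_2 = 9.5, z_2 = 0.5, h_2 = 9, x_3 = 4.5, y_3 = 8, z_3 = 11, x_4 = 7, y_4 = 3.5, z_4 = 12.5, x_5 = 8, y_5 = 9, z_5 = 16.5, x_6 = 17.5, y_6 = 4.5, z_6 = 4.5, x_7 = 15, y_7 = 9, z_7 = 13, h_7 = 3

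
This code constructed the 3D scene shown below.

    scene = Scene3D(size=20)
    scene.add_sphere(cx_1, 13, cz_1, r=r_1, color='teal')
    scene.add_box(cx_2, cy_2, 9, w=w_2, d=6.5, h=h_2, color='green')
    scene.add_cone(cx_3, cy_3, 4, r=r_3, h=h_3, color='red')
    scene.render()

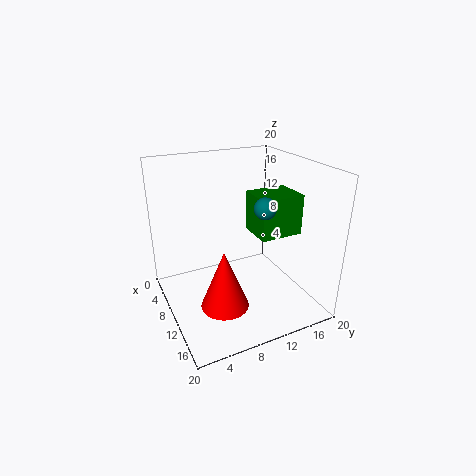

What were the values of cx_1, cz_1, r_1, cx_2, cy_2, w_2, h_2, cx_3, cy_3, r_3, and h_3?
cx_1 = 12; cz_1 = 14.5; r_1 = 1.5; cx_2 = 5.5; cy_2 = 13.5; w_2 = 5.5; h_2 = 6; cx_3 = 15.5; cy_3 = 5.5; r_3 = 3; h_3 = 7.5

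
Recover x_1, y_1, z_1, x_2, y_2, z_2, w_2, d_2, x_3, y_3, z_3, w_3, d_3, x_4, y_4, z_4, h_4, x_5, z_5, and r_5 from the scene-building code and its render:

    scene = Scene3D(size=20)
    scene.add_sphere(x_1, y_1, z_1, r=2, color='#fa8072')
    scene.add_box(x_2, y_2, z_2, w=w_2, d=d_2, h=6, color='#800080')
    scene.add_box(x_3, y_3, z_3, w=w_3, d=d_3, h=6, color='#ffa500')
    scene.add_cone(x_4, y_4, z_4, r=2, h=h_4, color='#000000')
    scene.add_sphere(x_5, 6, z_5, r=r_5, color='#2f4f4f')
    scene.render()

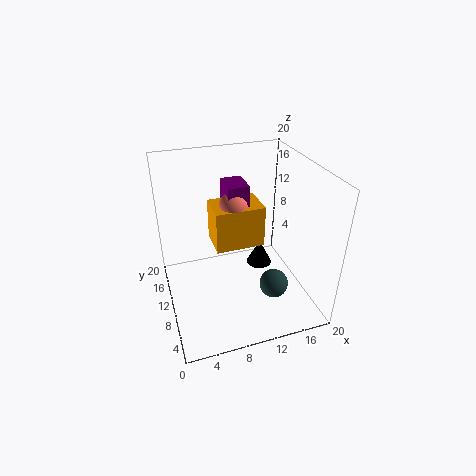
x_1 = 10, y_1 = 12, z_1 = 14, x_2 = 9, y_2 = 11, z_2 = 11, w_2 = 3, d_2 = 4, x_3 = 7, y_3 = 10, z_3 = 8, w_3 = 7, d_3 = 5, x_4 = 15, y_4 = 14, z_4 = 2, h_4 = 4, x_5 = 14, z_5 = 4, r_5 = 2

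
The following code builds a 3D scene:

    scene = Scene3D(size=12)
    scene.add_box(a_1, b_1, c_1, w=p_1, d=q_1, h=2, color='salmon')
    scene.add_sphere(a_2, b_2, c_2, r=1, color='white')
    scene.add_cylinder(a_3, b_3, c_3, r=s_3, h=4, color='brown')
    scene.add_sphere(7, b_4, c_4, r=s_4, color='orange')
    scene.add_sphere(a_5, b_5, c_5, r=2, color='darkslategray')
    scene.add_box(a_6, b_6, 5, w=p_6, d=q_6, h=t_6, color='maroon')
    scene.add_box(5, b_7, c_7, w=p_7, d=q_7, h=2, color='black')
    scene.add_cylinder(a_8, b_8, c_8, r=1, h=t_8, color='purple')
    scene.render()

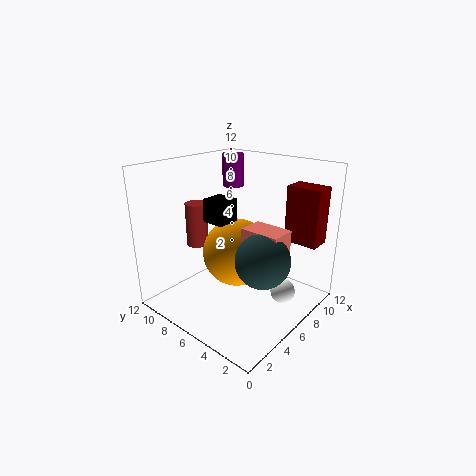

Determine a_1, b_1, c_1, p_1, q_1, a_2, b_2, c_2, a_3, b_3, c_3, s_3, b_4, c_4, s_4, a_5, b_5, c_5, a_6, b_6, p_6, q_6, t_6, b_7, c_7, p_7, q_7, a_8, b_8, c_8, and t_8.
a_1 = 4
b_1 = 1
c_1 = 6
p_1 = 2
q_1 = 3
a_2 = 7
b_2 = 2
c_2 = 2
a_3 = 6
b_3 = 11
c_3 = 4
s_3 = 1
b_4 = 7
c_4 = 4
s_4 = 3
a_5 = 4
b_5 = 2
c_5 = 6
a_6 = 10
b_6 = 1
p_6 = 2
q_6 = 3
t_6 = 5
b_7 = 7
c_7 = 7
p_7 = 2
q_7 = 2
a_8 = 10
b_8 = 10
c_8 = 9
t_8 = 3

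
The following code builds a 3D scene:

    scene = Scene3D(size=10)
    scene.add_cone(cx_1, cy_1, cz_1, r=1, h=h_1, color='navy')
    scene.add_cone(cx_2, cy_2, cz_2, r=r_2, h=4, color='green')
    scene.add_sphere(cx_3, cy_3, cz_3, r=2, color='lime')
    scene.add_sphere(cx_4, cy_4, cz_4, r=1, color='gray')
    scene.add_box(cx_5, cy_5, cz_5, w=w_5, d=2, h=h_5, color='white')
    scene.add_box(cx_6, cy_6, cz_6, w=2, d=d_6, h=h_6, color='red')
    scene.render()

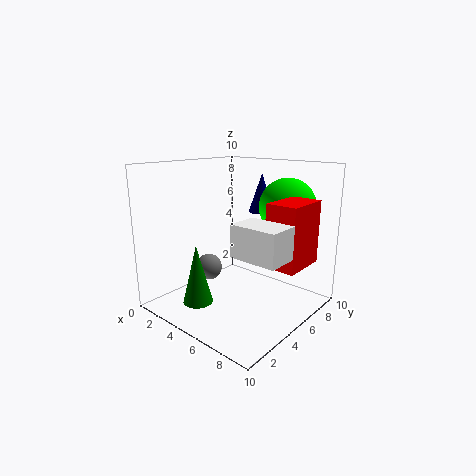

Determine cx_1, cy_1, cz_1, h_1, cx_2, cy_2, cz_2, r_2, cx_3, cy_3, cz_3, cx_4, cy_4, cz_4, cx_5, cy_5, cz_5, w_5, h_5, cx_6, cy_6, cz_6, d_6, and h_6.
cx_1 = 4, cy_1 = 9, cz_1 = 6, h_1 = 3, cx_2 = 4, cy_2 = 2, cz_2 = 1, r_2 = 1, cx_3 = 7, cy_3 = 8, cz_3 = 7, cx_4 = 2, cy_4 = 5, cz_4 = 2, cx_5 = 7, cy_5 = 2, cz_5 = 5, w_5 = 3, h_5 = 2, cx_6 = 8, cy_6 = 4, cz_6 = 4, d_6 = 3, h_6 = 4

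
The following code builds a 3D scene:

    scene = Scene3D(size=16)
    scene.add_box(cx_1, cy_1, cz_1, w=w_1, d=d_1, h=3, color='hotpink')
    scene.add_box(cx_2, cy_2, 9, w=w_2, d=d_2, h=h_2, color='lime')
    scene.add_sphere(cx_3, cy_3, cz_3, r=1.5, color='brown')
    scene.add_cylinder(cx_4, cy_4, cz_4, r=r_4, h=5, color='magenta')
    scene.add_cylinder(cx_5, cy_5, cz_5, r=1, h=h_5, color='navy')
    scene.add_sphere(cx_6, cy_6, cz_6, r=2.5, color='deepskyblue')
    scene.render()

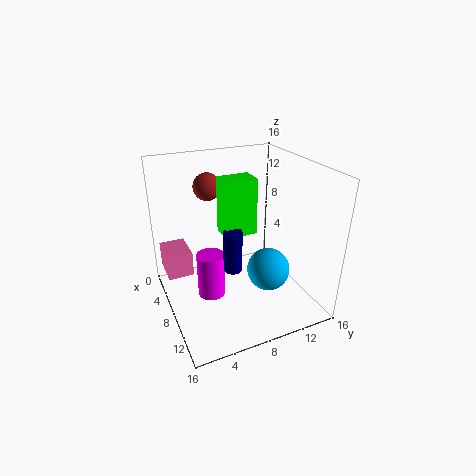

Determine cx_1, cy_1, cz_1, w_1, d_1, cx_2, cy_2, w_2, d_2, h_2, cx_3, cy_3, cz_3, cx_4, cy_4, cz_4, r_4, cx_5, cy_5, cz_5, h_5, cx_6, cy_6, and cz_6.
cx_1 = 1; cy_1 = 0.5; cz_1 = 2.5; w_1 = 4; d_1 = 3; cx_2 = 7; cy_2 = 6; w_2 = 2.5; d_2 = 3.5; h_2 = 6; cx_3 = 5.5; cy_3 = 5.5; cz_3 = 13.5; cx_4 = 8.5; cy_4 = 4.5; cz_4 = 2; r_4 = 1.5; cx_5 = 10; cy_5 = 6.5; cz_5 = 5.5; h_5 = 4.5; cx_6 = 9; cy_6 = 11.5; cz_6 = 3.5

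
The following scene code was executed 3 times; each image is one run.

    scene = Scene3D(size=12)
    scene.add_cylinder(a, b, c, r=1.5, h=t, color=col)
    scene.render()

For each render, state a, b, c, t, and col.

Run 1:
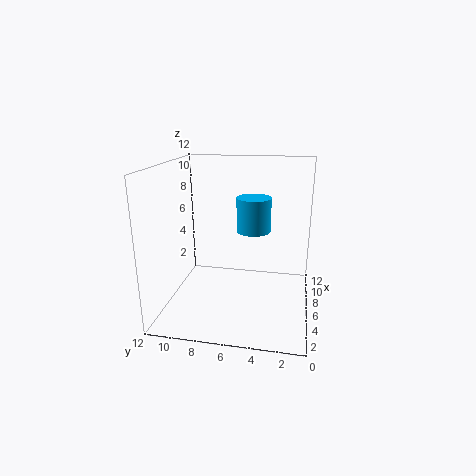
a = 8, b = 5, c = 6, t = 3, col = 'deepskyblue'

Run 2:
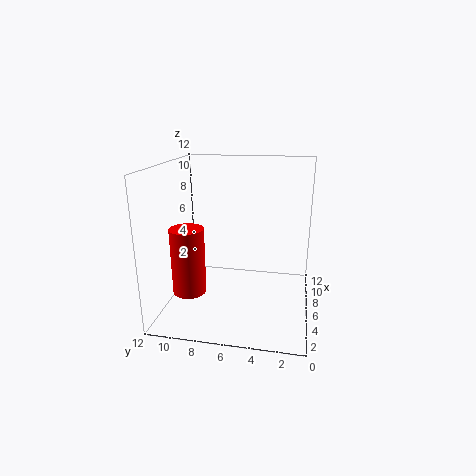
a = 6, b = 10.5, c = 0.5, t = 6, col = 'red'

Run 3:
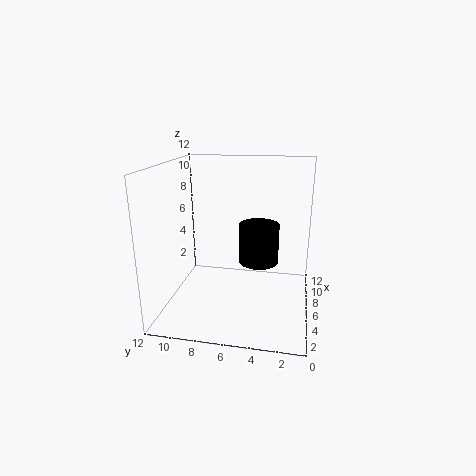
a = 4, b = 4, c = 5, t = 3, col = 'black'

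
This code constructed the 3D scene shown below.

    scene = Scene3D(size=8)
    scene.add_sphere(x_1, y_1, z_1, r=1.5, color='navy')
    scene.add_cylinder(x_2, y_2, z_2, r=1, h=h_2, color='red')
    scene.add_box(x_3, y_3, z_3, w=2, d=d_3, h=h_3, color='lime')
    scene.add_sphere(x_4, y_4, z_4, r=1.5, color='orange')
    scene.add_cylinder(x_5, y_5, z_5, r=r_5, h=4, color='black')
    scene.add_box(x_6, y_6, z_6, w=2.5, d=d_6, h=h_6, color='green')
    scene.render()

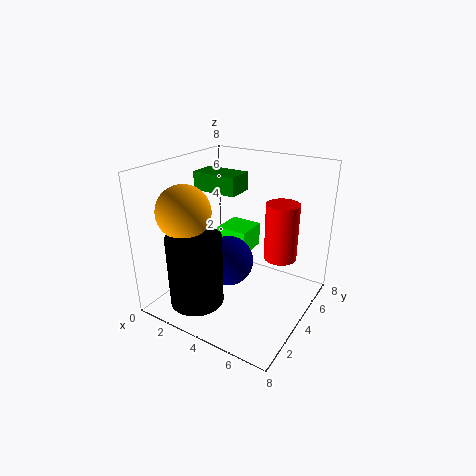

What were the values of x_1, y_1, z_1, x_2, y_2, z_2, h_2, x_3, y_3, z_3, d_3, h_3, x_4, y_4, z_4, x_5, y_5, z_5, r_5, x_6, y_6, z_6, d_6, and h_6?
x_1 = 3, y_1 = 4.5, z_1 = 2, x_2 = 5.5, y_2 = 6.5, z_2 = 2, h_2 = 3.5, x_3 = 1.5, y_3 = 5.5, z_3 = 2, d_3 = 2, h_3 = 1.5, x_4 = 1.5, y_4 = 2.5, z_4 = 5.5, x_5 = 2.5, y_5 = 2, z_5 = 0.5, r_5 = 1.5, x_6 = 1.5, y_6 = 3.5, z_6 = 6.5, d_6 = 1.5, h_6 = 1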